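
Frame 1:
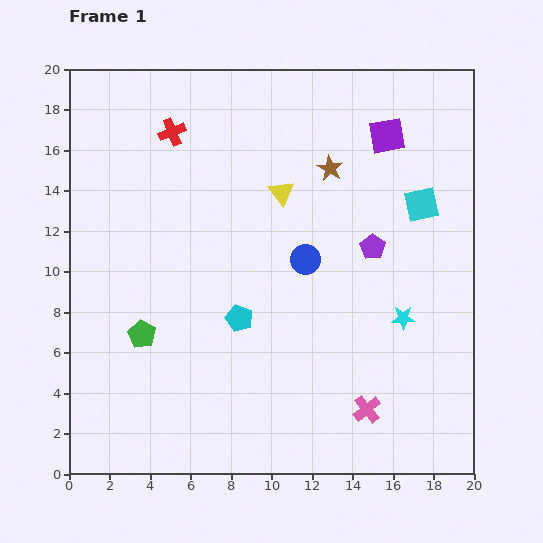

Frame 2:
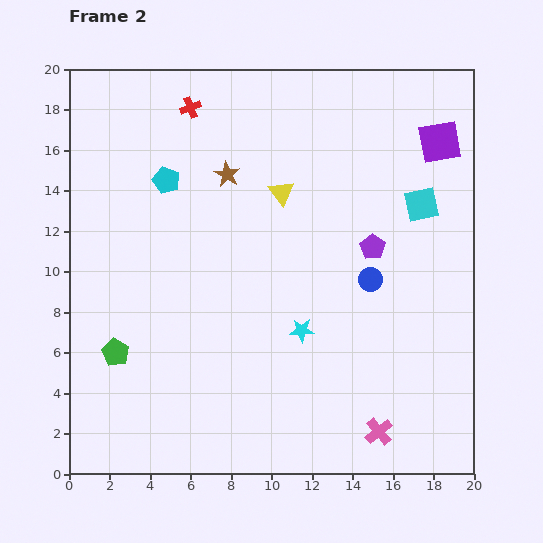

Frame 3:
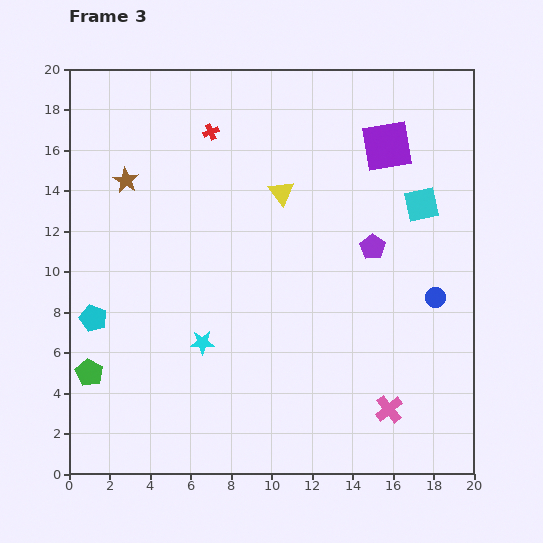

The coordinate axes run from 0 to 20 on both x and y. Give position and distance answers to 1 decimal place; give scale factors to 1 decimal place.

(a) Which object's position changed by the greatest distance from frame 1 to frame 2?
the cyan pentagon

(moved 7.7; next 5.1)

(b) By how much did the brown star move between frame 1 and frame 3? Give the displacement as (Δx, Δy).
(-10.1, -0.6)

The brown star was at (12.9, 15.1) in frame 1 and (2.8, 14.5) in frame 3.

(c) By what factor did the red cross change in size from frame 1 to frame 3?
0.6×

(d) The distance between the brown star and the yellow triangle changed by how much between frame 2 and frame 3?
+4.9

Distance in frame 2: 2.8. Distance in frame 3: 7.7.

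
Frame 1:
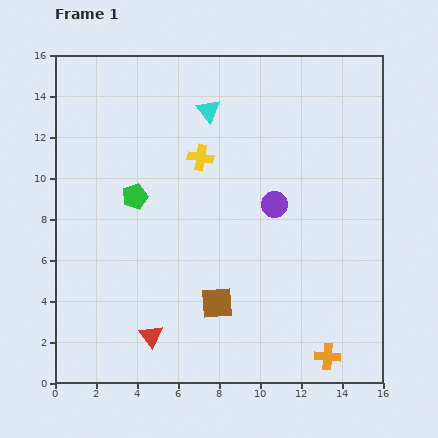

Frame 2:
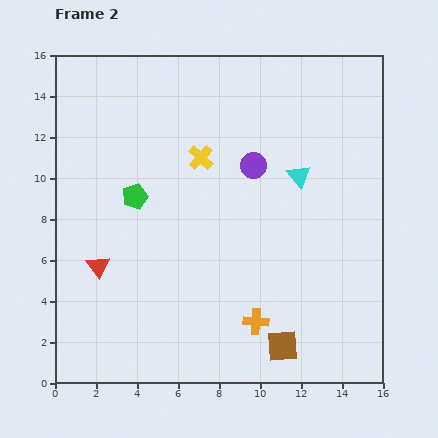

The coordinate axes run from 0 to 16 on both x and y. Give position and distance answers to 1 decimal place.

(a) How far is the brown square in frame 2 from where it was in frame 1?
3.8

The brown square moved from (7.9, 3.9) to (11.1, 1.8), a distance of √(3.2² + 2.1²) ≈ 3.8.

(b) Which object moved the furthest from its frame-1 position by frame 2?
the cyan triangle

(moved 5.4; next 4.3)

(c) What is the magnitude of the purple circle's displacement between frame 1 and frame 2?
2.1

The purple circle moved from (10.7, 8.7) to (9.7, 10.6), a distance of √(1.0² + 1.9²) ≈ 2.1.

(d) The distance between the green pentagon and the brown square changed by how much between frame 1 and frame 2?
+3.7

Distance in frame 1: 6.6. Distance in frame 2: 10.3.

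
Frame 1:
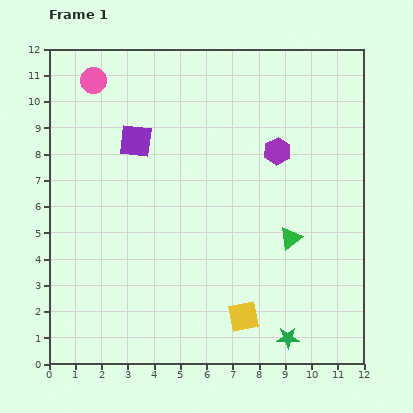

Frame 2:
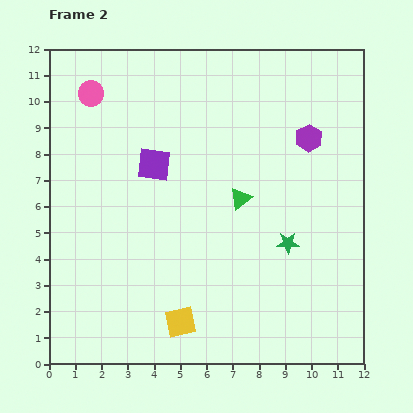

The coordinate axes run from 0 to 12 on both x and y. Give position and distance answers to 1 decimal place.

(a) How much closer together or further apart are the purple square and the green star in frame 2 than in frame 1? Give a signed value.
-3.6

Distance in frame 1: 9.5. Distance in frame 2: 5.9.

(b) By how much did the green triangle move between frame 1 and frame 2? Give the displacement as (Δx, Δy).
(-1.9, 1.5)

The green triangle was at (9.2, 4.8) in frame 1 and (7.3, 6.3) in frame 2.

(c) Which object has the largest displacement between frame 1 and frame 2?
the green star

(moved 3.6; next 2.4)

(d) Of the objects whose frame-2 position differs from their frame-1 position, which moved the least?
the pink circle

(moved 0.5)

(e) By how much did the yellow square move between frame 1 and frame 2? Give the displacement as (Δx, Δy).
(-2.4, -0.2)

The yellow square was at (7.4, 1.8) in frame 1 and (5.0, 1.6) in frame 2.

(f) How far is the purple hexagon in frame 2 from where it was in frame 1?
1.3

The purple hexagon moved from (8.7, 8.1) to (9.9, 8.6), a distance of √(1.2² + 0.5²) ≈ 1.3.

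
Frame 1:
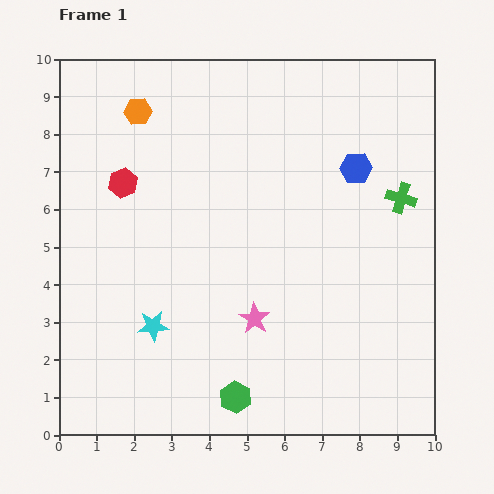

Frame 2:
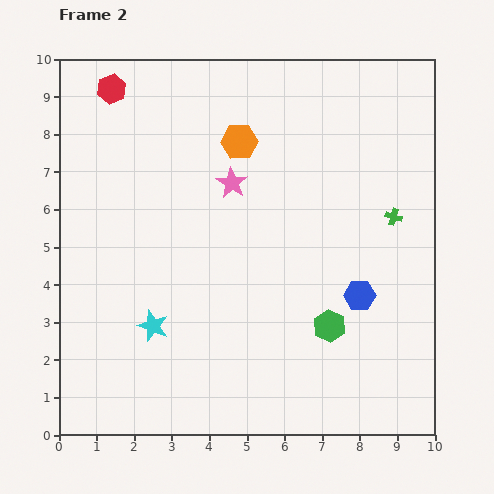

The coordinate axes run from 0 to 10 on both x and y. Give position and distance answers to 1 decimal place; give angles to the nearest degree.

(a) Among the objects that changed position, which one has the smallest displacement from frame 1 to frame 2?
the green cross

(moved 0.5)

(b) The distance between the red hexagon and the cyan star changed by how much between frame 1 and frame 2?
+2.5

Distance in frame 1: 3.9. Distance in frame 2: 6.4.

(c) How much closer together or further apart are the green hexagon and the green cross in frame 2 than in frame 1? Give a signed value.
-3.5

Distance in frame 1: 6.9. Distance in frame 2: 3.4.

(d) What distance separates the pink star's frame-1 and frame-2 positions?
3.6

The pink star moved from (5.2, 3.1) to (4.6, 6.7), a distance of √(0.6² + 3.6²) ≈ 3.6.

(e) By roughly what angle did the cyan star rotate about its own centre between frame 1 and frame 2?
24° clockwise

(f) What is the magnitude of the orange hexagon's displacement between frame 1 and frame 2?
2.8

The orange hexagon moved from (2.1, 8.6) to (4.8, 7.8), a distance of √(2.7² + 0.8²) ≈ 2.8.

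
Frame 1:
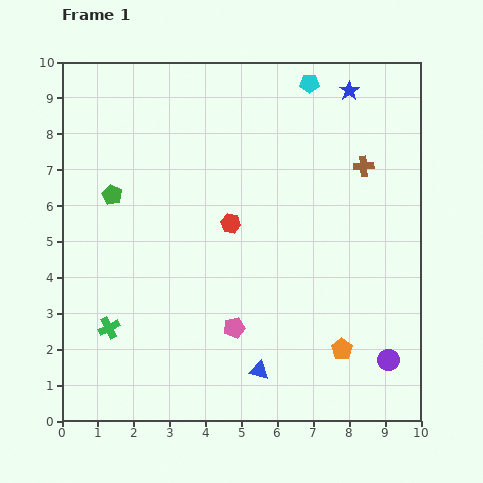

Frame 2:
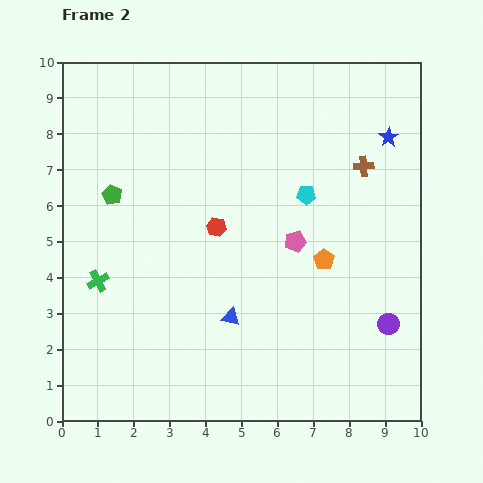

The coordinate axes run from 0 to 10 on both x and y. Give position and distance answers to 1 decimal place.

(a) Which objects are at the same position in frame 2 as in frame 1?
the green pentagon, the brown cross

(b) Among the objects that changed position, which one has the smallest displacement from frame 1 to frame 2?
the red hexagon

(moved 0.4)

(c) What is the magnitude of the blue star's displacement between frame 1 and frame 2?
1.7

The blue star moved from (8.0, 9.2) to (9.1, 7.9), a distance of √(1.1² + 1.3²) ≈ 1.7.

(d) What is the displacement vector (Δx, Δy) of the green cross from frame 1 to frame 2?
(-0.3, 1.3)

The green cross was at (1.3, 2.6) in frame 1 and (1.0, 3.9) in frame 2.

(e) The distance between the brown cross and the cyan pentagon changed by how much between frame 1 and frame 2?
-0.9

Distance in frame 1: 2.7. Distance in frame 2: 1.8.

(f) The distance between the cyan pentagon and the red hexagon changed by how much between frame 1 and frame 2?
-1.8

Distance in frame 1: 4.5. Distance in frame 2: 2.7.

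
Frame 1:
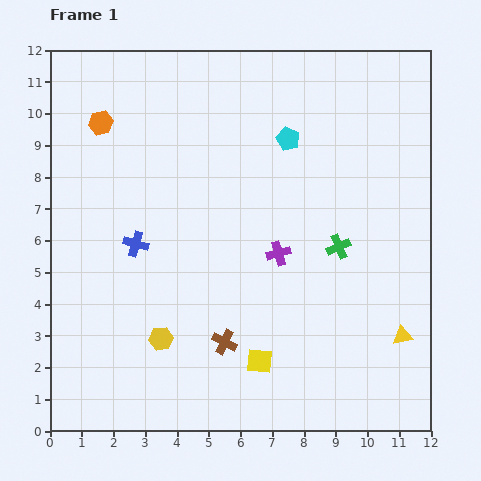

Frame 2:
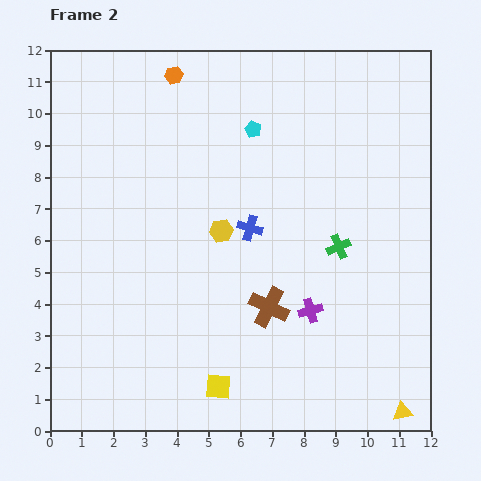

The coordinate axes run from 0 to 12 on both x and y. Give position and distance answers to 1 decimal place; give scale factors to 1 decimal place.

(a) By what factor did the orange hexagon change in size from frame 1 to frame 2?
0.7×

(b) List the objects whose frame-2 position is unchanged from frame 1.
the green cross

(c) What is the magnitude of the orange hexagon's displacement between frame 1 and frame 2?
2.7

The orange hexagon moved from (1.6, 9.7) to (3.9, 11.2), a distance of √(2.3² + 1.5²) ≈ 2.7.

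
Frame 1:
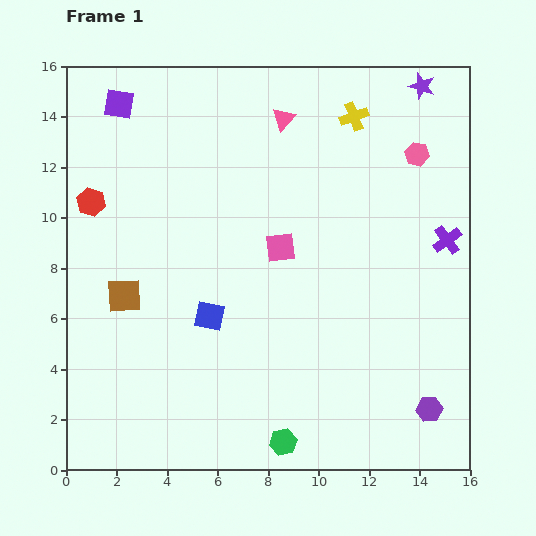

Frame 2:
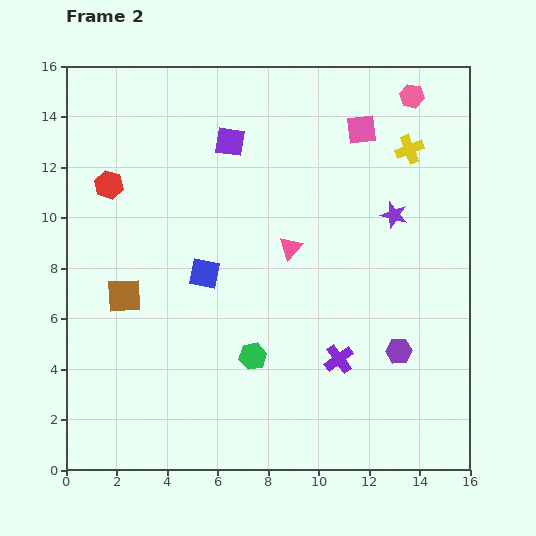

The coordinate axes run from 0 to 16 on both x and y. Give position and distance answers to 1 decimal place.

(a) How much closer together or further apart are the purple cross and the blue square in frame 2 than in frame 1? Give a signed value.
-3.6

Distance in frame 1: 9.9. Distance in frame 2: 6.3.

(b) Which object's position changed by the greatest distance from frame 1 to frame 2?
the purple cross

(moved 6.4; next 5.7)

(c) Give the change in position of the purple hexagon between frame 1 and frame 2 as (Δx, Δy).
(-1.2, 2.3)

The purple hexagon was at (14.4, 2.4) in frame 1 and (13.2, 4.7) in frame 2.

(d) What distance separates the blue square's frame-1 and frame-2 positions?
1.7

The blue square moved from (5.7, 6.1) to (5.5, 7.8), a distance of √(0.2² + 1.7²) ≈ 1.7.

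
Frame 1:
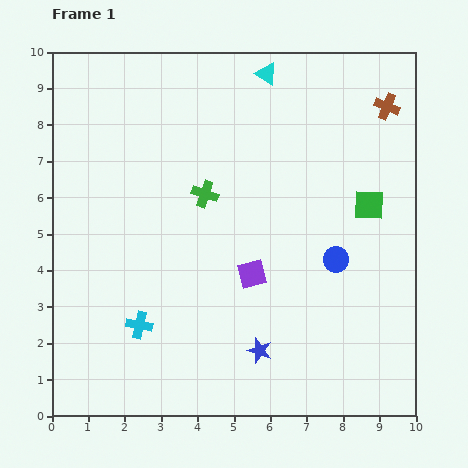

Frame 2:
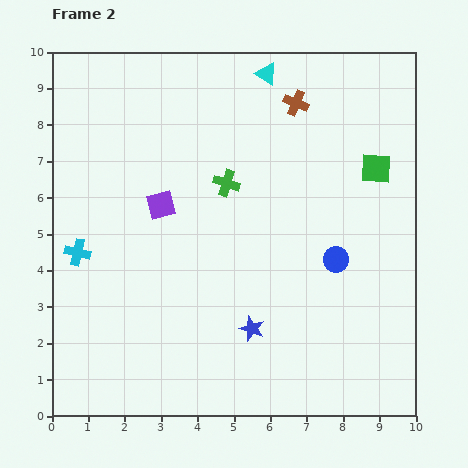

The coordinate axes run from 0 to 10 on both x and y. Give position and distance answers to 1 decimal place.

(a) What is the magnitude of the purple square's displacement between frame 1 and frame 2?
3.1

The purple square moved from (5.5, 3.9) to (3.0, 5.8), a distance of √(2.5² + 1.9²) ≈ 3.1.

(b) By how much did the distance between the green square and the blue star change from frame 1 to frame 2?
+0.6

Distance in frame 1: 5.0. Distance in frame 2: 5.6.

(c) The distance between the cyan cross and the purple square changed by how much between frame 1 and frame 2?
-0.8

Distance in frame 1: 3.4. Distance in frame 2: 2.6.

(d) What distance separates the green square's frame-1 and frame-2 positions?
1.0

The green square moved from (8.7, 5.8) to (8.9, 6.8), a distance of √(0.2² + 1.0²) ≈ 1.0.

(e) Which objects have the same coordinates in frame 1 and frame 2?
the cyan triangle, the blue circle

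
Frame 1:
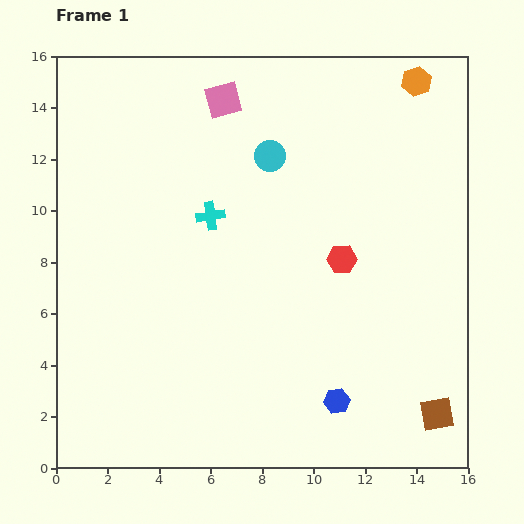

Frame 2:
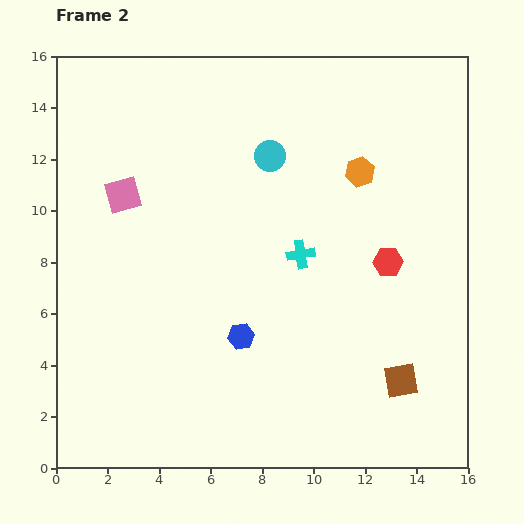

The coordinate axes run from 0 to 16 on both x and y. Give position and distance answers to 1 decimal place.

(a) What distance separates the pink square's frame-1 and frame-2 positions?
5.4

The pink square moved from (6.5, 14.3) to (2.6, 10.6), a distance of √(3.9² + 3.7²) ≈ 5.4.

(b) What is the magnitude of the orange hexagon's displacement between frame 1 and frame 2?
4.1

The orange hexagon moved from (14.0, 15.0) to (11.8, 11.5), a distance of √(2.2² + 3.5²) ≈ 4.1.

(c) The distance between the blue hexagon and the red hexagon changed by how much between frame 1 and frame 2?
+0.9

Distance in frame 1: 5.5. Distance in frame 2: 6.4.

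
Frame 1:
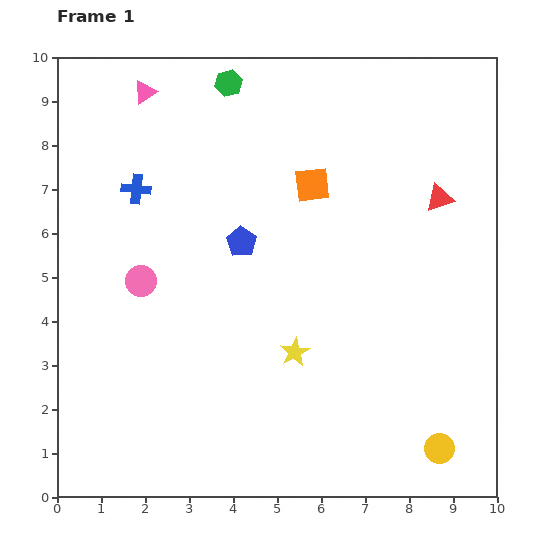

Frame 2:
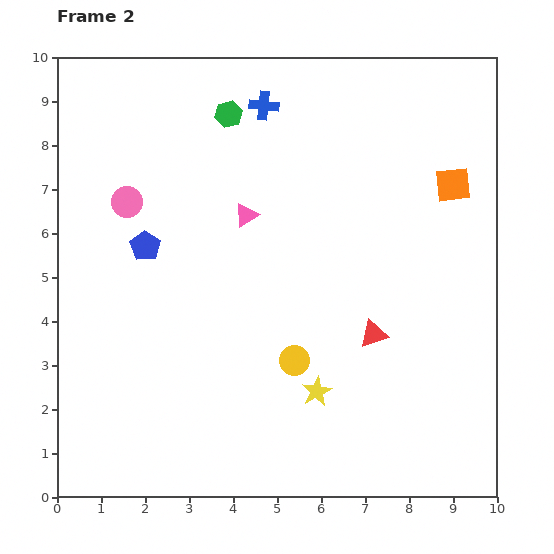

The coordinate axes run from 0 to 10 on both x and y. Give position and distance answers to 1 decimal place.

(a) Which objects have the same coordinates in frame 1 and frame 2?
none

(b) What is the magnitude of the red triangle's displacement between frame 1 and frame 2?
3.4

The red triangle moved from (8.7, 6.8) to (7.2, 3.7), a distance of √(1.5² + 3.1²) ≈ 3.4.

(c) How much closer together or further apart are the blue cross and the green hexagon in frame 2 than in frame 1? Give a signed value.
-2.4

Distance in frame 1: 3.2. Distance in frame 2: 0.8.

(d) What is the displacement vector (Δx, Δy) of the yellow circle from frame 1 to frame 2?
(-3.3, 2.0)

The yellow circle was at (8.7, 1.1) in frame 1 and (5.4, 3.1) in frame 2.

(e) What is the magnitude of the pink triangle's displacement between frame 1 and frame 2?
3.6

The pink triangle moved from (2.0, 9.2) to (4.3, 6.4), a distance of √(2.3² + 2.8²) ≈ 3.6.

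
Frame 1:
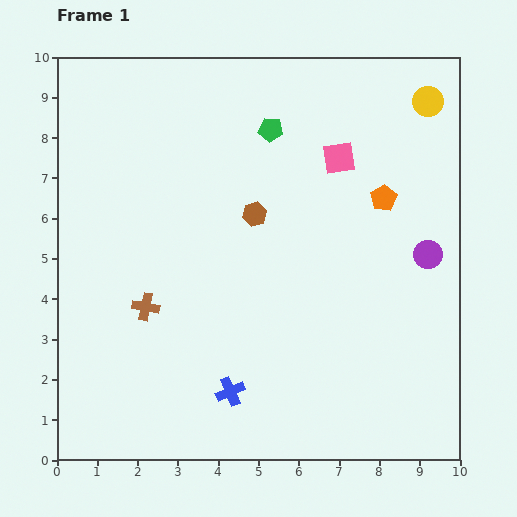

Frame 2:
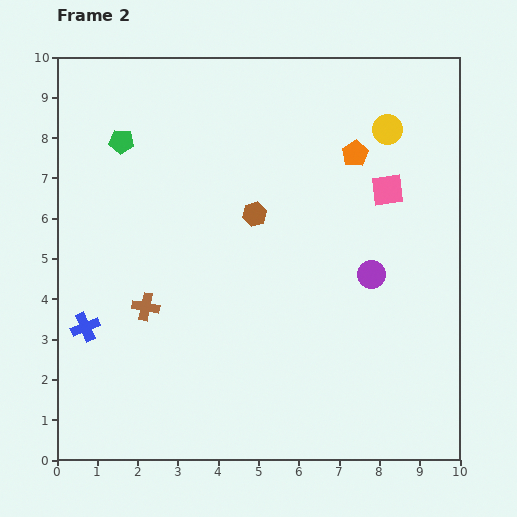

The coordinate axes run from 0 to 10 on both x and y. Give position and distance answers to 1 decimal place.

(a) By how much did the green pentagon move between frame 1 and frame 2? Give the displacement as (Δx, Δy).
(-3.7, -0.3)

The green pentagon was at (5.3, 8.2) in frame 1 and (1.6, 7.9) in frame 2.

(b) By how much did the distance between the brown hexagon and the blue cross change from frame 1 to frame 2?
+0.6

Distance in frame 1: 4.4. Distance in frame 2: 5.0.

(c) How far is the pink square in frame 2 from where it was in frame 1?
1.4

The pink square moved from (7.0, 7.5) to (8.2, 6.7), a distance of √(1.2² + 0.8²) ≈ 1.4.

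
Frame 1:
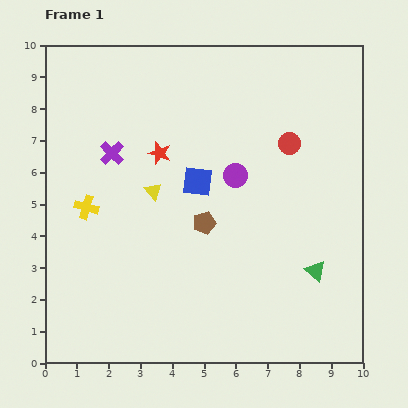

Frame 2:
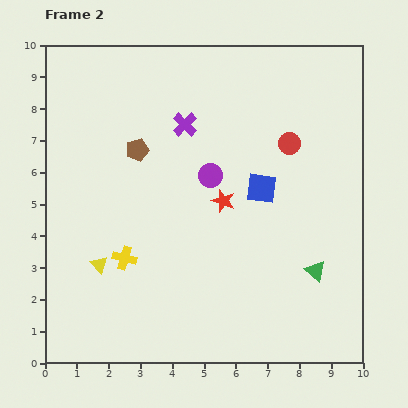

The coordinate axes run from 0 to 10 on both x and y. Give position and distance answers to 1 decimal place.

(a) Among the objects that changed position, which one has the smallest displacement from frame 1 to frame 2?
the purple circle

(moved 0.8)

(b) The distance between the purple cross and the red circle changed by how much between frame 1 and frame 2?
-2.2

Distance in frame 1: 5.6. Distance in frame 2: 3.4.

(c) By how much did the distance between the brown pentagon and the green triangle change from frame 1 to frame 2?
+3.0

Distance in frame 1: 3.8. Distance in frame 2: 6.8.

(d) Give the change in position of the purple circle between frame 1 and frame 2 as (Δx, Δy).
(-0.8, 0.0)

The purple circle was at (6.0, 5.9) in frame 1 and (5.2, 5.9) in frame 2.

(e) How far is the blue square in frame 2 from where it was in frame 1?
2.0

The blue square moved from (4.8, 5.7) to (6.8, 5.5), a distance of √(2.0² + 0.2²) ≈ 2.0.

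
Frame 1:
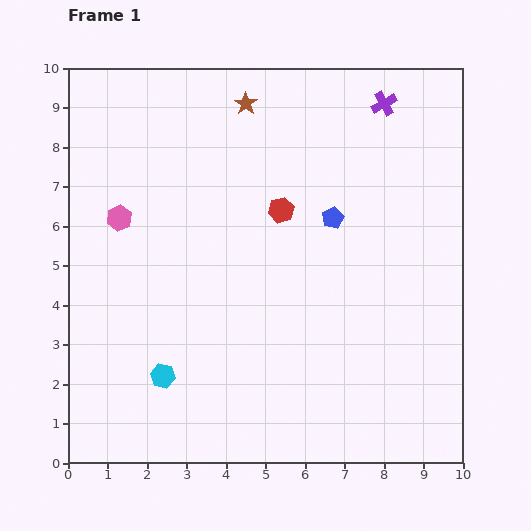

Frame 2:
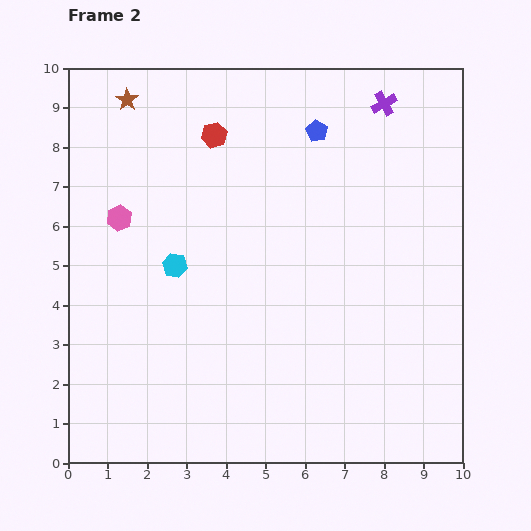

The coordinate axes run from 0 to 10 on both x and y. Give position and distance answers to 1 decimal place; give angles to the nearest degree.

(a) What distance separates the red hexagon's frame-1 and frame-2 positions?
2.5

The red hexagon moved from (5.4, 6.4) to (3.7, 8.3), a distance of √(1.7² + 1.9²) ≈ 2.5.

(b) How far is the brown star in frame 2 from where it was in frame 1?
3.0

The brown star moved from (4.5, 9.1) to (1.5, 9.2), a distance of √(3.0² + 0.1²) ≈ 3.0.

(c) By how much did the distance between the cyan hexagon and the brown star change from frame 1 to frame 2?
-2.8

Distance in frame 1: 7.2. Distance in frame 2: 4.4.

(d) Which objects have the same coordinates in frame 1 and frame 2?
the purple cross, the pink hexagon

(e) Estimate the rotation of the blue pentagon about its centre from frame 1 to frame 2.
18° counter-clockwise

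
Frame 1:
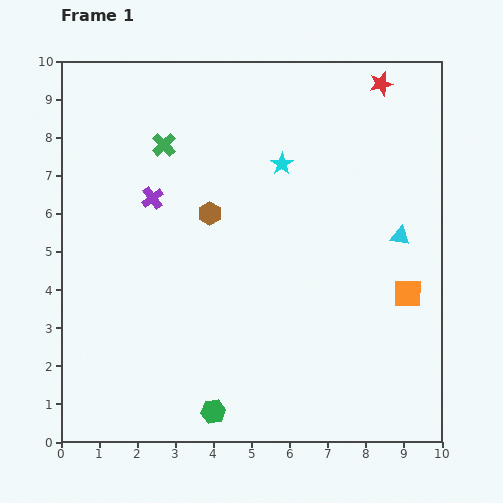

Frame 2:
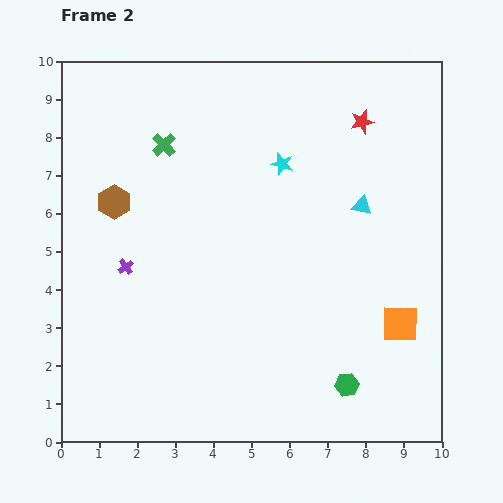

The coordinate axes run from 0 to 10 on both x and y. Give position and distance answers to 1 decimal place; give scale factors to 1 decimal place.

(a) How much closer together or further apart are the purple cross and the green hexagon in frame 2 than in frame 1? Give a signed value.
+0.8

Distance in frame 1: 5.8. Distance in frame 2: 6.6.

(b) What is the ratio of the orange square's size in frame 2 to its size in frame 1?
1.3×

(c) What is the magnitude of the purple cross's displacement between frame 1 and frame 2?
1.9

The purple cross moved from (2.4, 6.4) to (1.7, 4.6), a distance of √(0.7² + 1.8²) ≈ 1.9.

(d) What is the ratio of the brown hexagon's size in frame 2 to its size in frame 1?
1.5×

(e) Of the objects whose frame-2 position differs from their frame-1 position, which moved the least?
the orange square

(moved 0.8)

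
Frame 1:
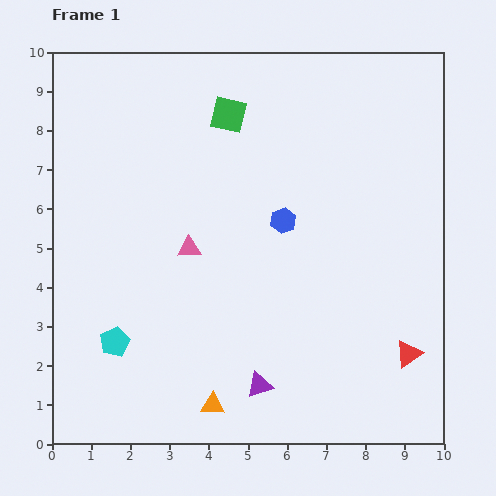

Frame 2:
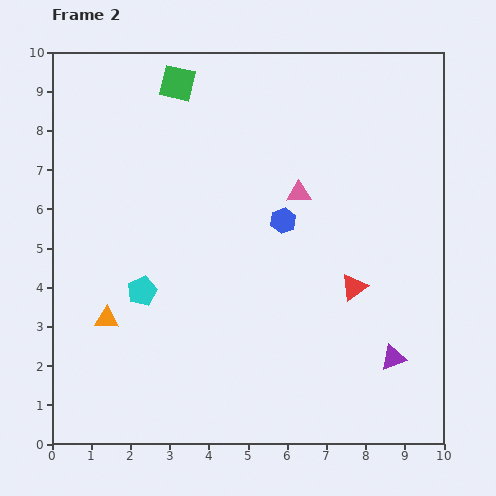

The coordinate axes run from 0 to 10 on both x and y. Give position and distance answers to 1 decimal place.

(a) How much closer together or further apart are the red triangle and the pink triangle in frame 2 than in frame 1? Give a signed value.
-3.4

Distance in frame 1: 6.2. Distance in frame 2: 2.8.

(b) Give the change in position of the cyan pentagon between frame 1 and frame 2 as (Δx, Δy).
(0.7, 1.3)

The cyan pentagon was at (1.6, 2.6) in frame 1 and (2.3, 3.9) in frame 2.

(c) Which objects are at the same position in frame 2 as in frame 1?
the blue hexagon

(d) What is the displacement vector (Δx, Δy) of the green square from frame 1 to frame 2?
(-1.3, 0.8)

The green square was at (4.5, 8.4) in frame 1 and (3.2, 9.2) in frame 2.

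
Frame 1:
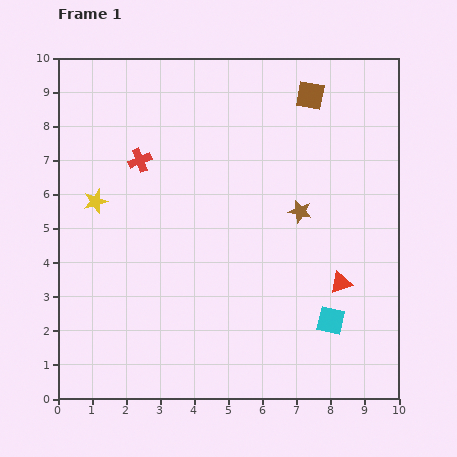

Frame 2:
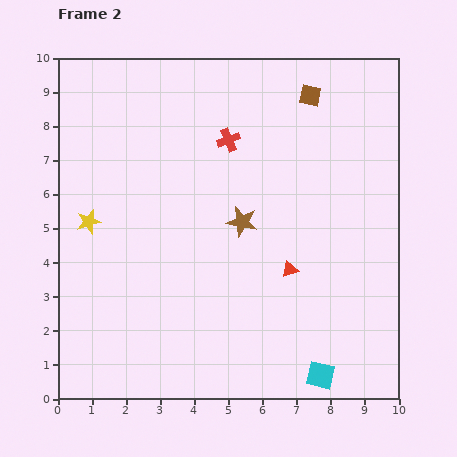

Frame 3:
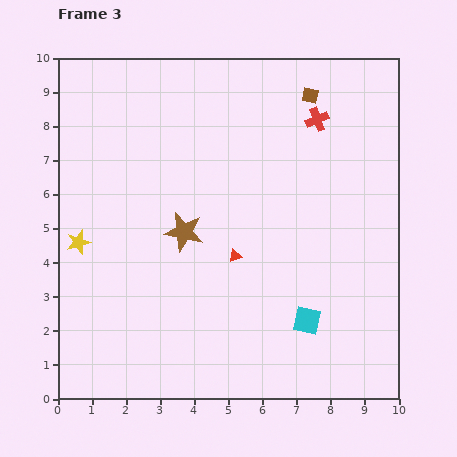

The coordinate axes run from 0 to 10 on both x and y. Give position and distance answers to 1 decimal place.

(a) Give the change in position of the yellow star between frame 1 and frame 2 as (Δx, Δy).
(-0.2, -0.6)

The yellow star was at (1.1, 5.8) in frame 1 and (0.9, 5.2) in frame 2.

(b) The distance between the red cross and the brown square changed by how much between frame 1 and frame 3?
-4.6

Distance in frame 1: 5.3. Distance in frame 3: 0.7.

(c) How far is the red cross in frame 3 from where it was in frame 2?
2.7

The red cross moved from (5.0, 7.6) to (7.6, 8.2), a distance of √(2.6² + 0.6²) ≈ 2.7.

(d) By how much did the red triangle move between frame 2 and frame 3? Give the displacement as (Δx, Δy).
(-1.6, 0.4)

The red triangle was at (6.8, 3.8) in frame 2 and (5.2, 4.2) in frame 3.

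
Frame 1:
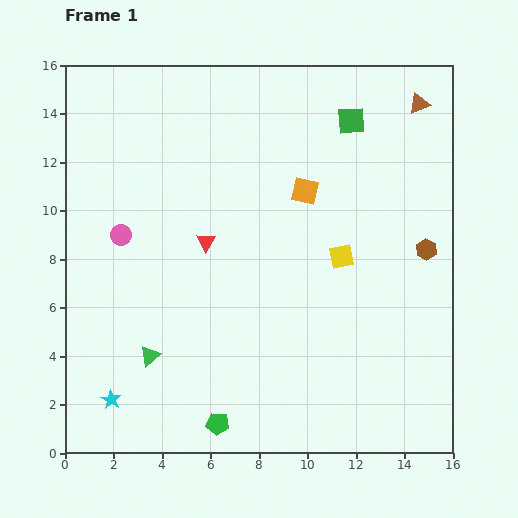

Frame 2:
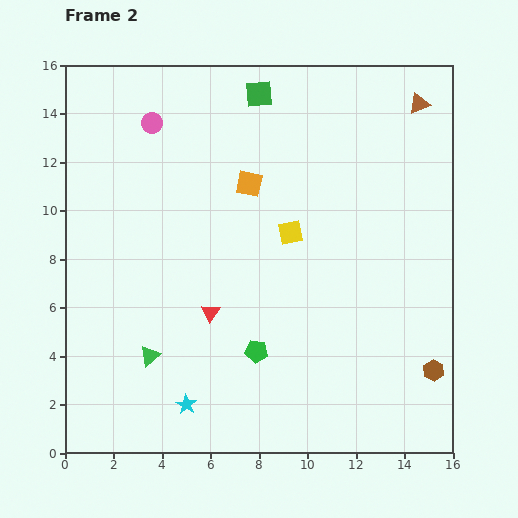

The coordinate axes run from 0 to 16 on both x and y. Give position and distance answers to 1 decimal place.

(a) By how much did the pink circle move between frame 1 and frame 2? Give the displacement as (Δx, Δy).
(1.3, 4.6)

The pink circle was at (2.3, 9.0) in frame 1 and (3.6, 13.6) in frame 2.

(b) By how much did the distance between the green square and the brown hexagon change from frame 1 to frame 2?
+7.4

Distance in frame 1: 6.1. Distance in frame 2: 13.5.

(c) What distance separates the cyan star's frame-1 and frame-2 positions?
3.1

The cyan star moved from (1.9, 2.2) to (5.0, 2.0), a distance of √(3.1² + 0.2²) ≈ 3.1.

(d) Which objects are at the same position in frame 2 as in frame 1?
the green triangle, the brown triangle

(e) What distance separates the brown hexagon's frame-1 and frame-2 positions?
5.0

The brown hexagon moved from (14.9, 8.4) to (15.2, 3.4), a distance of √(0.3² + 5.0²) ≈ 5.0.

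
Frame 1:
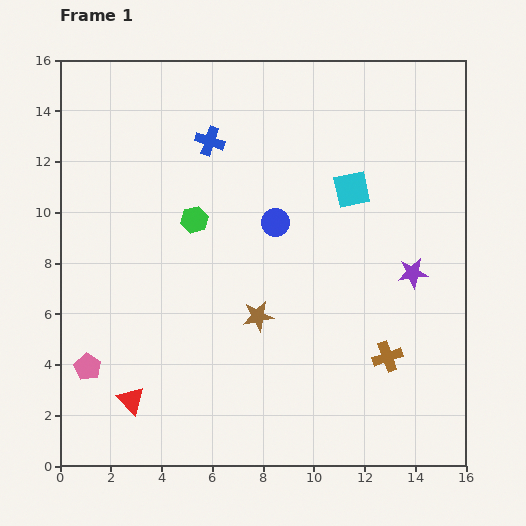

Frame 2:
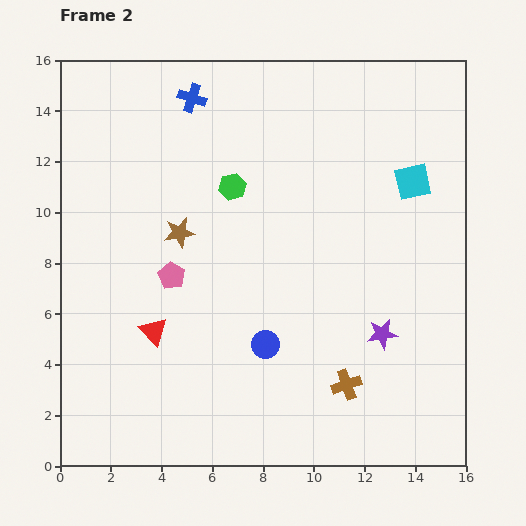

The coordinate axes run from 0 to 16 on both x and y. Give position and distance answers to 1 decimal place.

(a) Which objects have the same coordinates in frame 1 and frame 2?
none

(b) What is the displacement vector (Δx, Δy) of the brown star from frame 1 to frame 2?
(-3.1, 3.3)

The brown star was at (7.8, 5.9) in frame 1 and (4.7, 9.2) in frame 2.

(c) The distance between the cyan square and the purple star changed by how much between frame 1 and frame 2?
+2.0

Distance in frame 1: 4.1. Distance in frame 2: 6.1.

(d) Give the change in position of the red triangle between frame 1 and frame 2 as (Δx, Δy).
(0.9, 2.7)

The red triangle was at (2.8, 2.6) in frame 1 and (3.7, 5.3) in frame 2.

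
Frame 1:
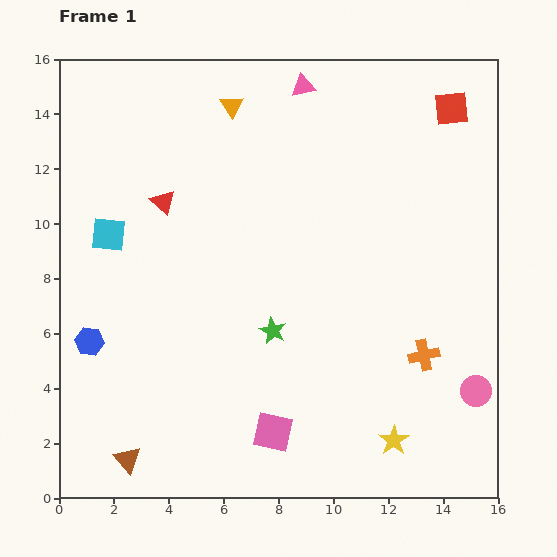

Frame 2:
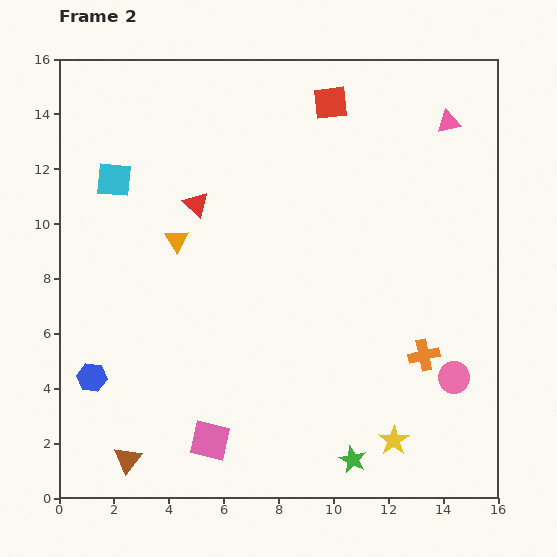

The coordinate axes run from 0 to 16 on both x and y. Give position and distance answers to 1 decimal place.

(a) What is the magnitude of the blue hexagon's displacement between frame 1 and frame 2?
1.3

The blue hexagon moved from (1.1, 5.7) to (1.2, 4.4), a distance of √(0.1² + 1.3²) ≈ 1.3.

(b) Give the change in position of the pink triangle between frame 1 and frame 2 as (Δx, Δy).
(5.3, -1.3)

The pink triangle was at (8.9, 15.0) in frame 1 and (14.2, 13.7) in frame 2.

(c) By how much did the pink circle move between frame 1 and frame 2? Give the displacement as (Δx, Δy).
(-0.8, 0.5)

The pink circle was at (15.2, 3.9) in frame 1 and (14.4, 4.4) in frame 2.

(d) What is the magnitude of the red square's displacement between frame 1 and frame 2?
4.4

The red square moved from (14.3, 14.2) to (9.9, 14.4), a distance of √(4.4² + 0.2²) ≈ 4.4.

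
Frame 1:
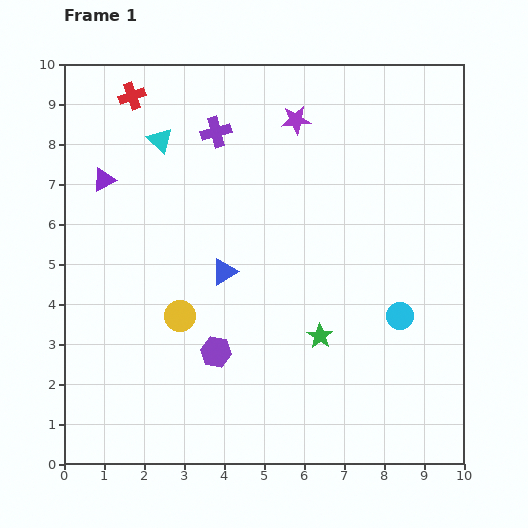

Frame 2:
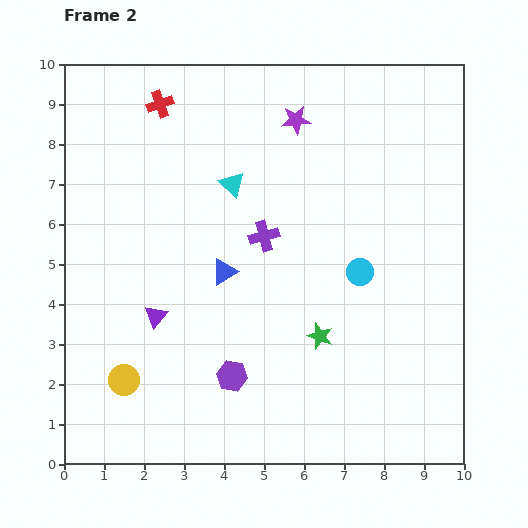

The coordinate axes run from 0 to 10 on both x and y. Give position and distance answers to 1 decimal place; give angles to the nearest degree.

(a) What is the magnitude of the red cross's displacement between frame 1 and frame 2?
0.7

The red cross moved from (1.7, 9.2) to (2.4, 9.0), a distance of √(0.7² + 0.2²) ≈ 0.7.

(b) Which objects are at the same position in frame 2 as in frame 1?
the purple star, the blue triangle, the green star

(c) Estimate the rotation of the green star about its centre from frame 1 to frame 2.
15° counter-clockwise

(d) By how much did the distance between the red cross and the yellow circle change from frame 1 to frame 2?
+1.4

Distance in frame 1: 5.6. Distance in frame 2: 7.0.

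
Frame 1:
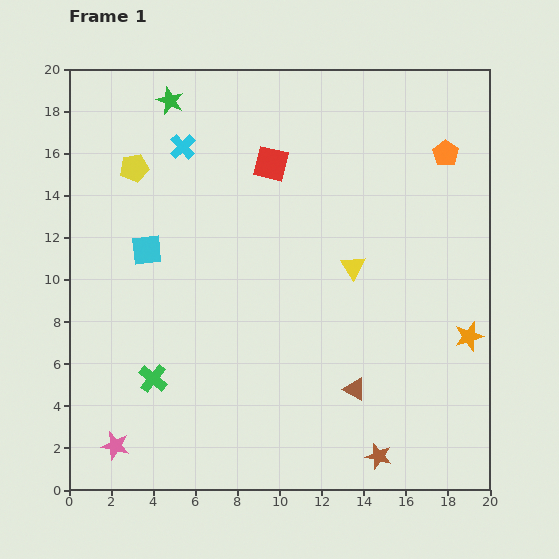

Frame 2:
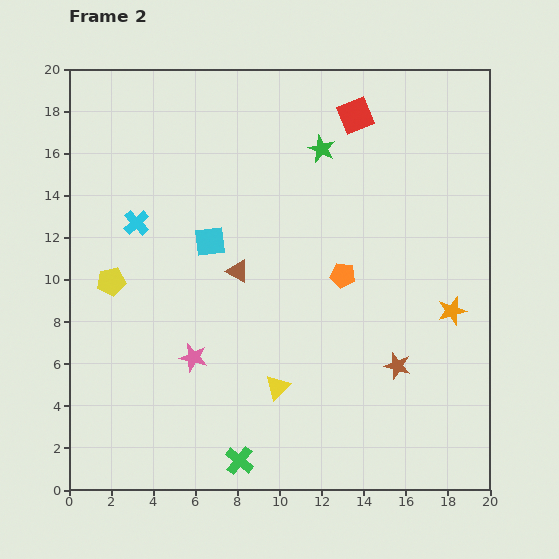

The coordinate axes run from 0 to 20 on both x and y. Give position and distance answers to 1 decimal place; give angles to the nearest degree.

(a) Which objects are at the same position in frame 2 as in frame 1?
none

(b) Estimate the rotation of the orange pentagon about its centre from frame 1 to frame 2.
25° counter-clockwise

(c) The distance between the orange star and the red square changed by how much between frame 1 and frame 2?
-2.1

Distance in frame 1: 12.5. Distance in frame 2: 10.4.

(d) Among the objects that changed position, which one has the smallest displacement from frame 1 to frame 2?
the orange star

(moved 1.4)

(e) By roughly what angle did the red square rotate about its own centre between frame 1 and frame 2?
35° counter-clockwise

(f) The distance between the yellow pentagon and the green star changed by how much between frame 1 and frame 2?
+8.2

Distance in frame 1: 3.6. Distance in frame 2: 11.8.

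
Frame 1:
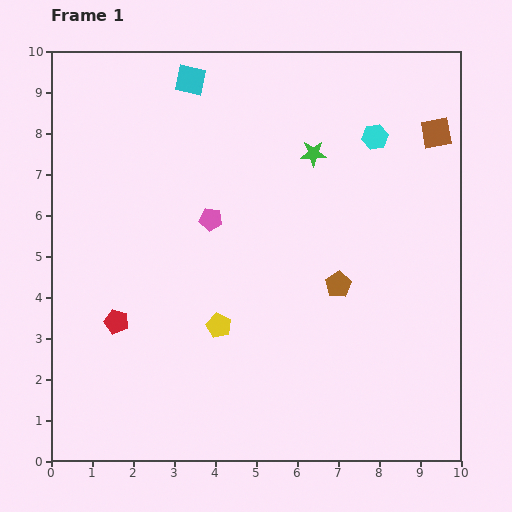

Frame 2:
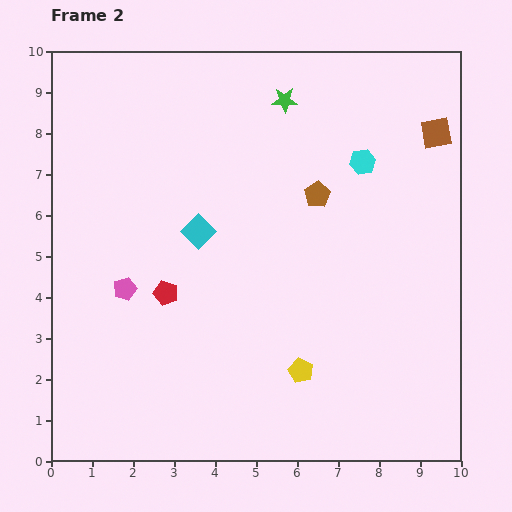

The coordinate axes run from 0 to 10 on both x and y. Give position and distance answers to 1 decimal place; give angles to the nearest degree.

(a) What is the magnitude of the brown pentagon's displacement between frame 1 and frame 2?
2.3

The brown pentagon moved from (7.0, 4.3) to (6.5, 6.5), a distance of √(0.5² + 2.2²) ≈ 2.3.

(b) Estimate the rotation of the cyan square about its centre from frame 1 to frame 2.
31° clockwise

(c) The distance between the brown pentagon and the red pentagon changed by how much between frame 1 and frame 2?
-1.1

Distance in frame 1: 5.5. Distance in frame 2: 4.4.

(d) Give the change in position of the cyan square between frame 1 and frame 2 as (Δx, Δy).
(0.2, -3.7)

The cyan square was at (3.4, 9.3) in frame 1 and (3.6, 5.6) in frame 2.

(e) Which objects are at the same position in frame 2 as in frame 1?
the brown square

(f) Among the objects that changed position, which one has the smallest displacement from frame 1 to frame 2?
the cyan hexagon

(moved 0.7)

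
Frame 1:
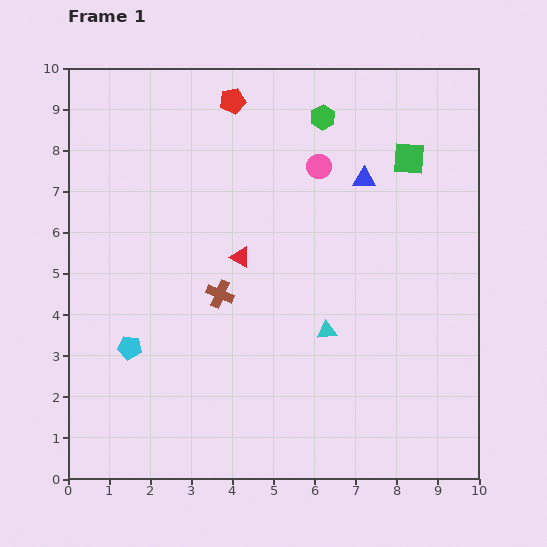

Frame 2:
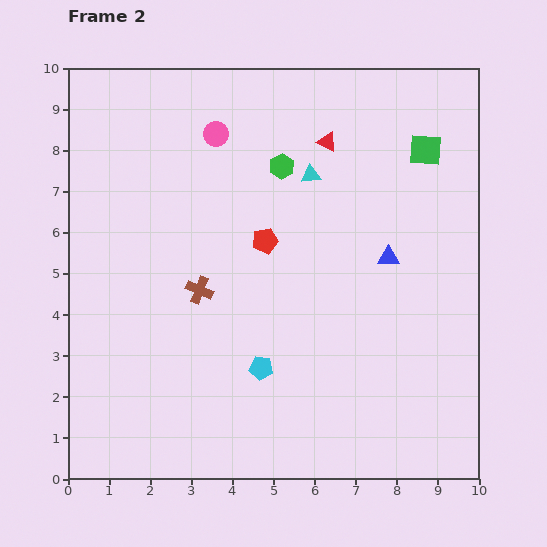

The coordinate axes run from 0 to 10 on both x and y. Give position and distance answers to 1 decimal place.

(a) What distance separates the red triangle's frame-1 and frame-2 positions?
3.5

The red triangle moved from (4.2, 5.4) to (6.3, 8.2), a distance of √(2.1² + 2.8²) ≈ 3.5.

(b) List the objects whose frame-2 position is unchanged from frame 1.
none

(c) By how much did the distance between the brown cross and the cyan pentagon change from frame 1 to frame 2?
-0.2

Distance in frame 1: 2.6. Distance in frame 2: 2.4.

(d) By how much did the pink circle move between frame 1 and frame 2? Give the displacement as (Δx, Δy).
(-2.5, 0.8)

The pink circle was at (6.1, 7.6) in frame 1 and (3.6, 8.4) in frame 2.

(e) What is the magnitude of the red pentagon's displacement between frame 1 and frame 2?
3.5

The red pentagon moved from (4.0, 9.2) to (4.8, 5.8), a distance of √(0.8² + 3.4²) ≈ 3.5.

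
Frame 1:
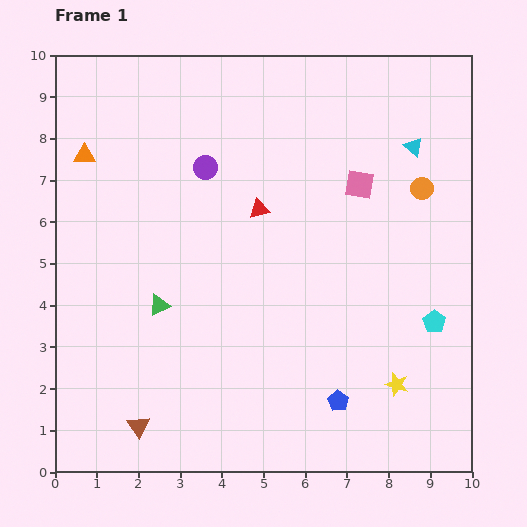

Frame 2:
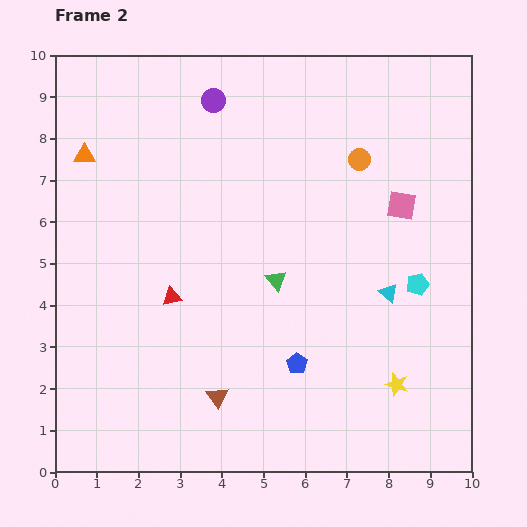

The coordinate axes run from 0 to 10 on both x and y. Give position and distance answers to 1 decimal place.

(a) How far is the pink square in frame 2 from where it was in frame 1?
1.1

The pink square moved from (7.3, 6.9) to (8.3, 6.4), a distance of √(1.0² + 0.5²) ≈ 1.1.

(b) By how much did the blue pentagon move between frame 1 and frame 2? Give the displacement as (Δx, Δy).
(-1.0, 0.9)

The blue pentagon was at (6.8, 1.7) in frame 1 and (5.8, 2.6) in frame 2.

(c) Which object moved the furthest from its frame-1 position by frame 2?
the cyan triangle

(moved 3.6; next 3.0)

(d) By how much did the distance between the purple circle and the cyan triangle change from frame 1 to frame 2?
+1.2

Distance in frame 1: 5.0. Distance in frame 2: 6.2.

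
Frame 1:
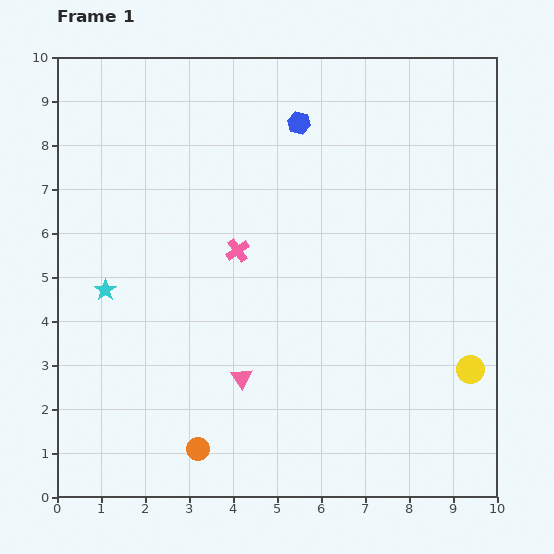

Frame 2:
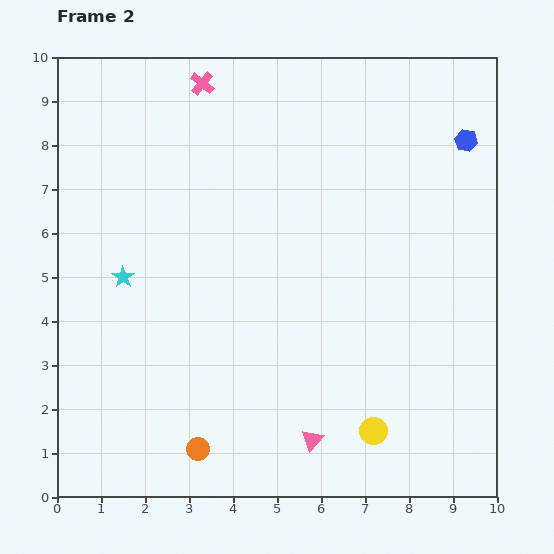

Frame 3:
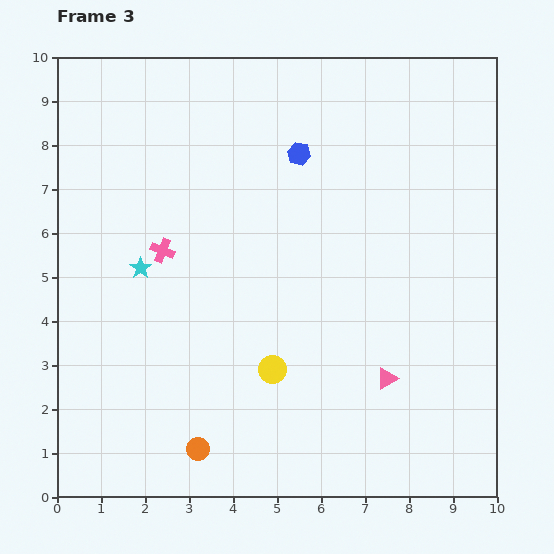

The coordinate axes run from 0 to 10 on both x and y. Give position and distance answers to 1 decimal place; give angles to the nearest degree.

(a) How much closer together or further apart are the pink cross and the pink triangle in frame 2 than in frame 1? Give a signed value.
+5.6

Distance in frame 1: 2.9. Distance in frame 2: 8.5.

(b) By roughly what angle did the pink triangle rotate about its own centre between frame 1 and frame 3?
34° clockwise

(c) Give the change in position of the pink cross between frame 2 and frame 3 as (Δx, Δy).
(-0.9, -3.8)

The pink cross was at (3.3, 9.4) in frame 2 and (2.4, 5.6) in frame 3.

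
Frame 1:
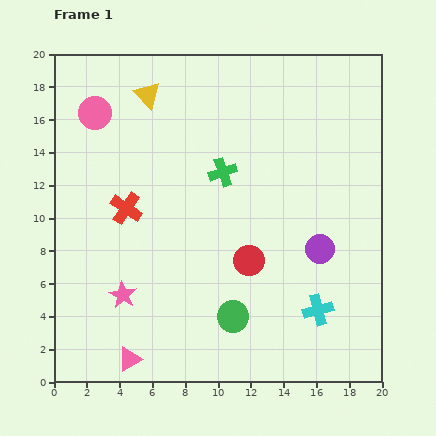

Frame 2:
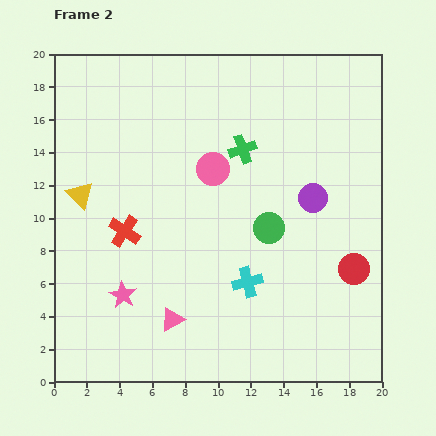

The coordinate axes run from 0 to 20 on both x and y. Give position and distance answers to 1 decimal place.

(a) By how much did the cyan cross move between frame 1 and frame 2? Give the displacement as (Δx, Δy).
(-4.3, 1.7)

The cyan cross was at (16.1, 4.4) in frame 1 and (11.8, 6.1) in frame 2.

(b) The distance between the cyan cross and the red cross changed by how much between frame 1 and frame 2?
-5.1

Distance in frame 1: 13.2. Distance in frame 2: 8.1.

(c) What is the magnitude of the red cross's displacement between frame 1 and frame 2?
1.4

The red cross moved from (4.4, 10.6) to (4.3, 9.2), a distance of √(0.1² + 1.4²) ≈ 1.4.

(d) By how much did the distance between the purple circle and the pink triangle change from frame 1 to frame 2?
-2.1

Distance in frame 1: 13.4. Distance in frame 2: 11.3.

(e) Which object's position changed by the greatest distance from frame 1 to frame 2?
the pink circle

(moved 8.0; next 7.3)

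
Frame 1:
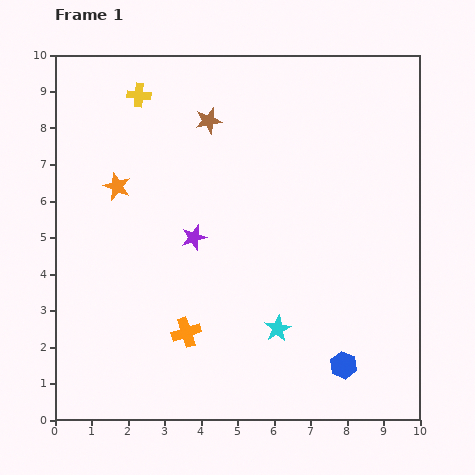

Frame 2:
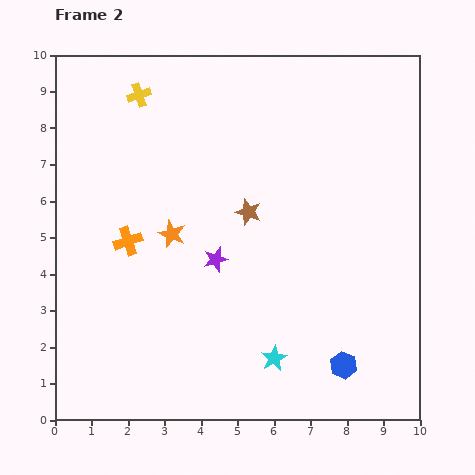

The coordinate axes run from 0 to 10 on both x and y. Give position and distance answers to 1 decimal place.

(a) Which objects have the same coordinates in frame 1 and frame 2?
the blue hexagon, the yellow cross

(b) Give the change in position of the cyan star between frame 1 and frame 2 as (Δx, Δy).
(-0.1, -0.8)

The cyan star was at (6.1, 2.5) in frame 1 and (6.0, 1.7) in frame 2.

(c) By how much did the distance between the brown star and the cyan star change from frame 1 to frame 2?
-1.9

Distance in frame 1: 6.0. Distance in frame 2: 4.1.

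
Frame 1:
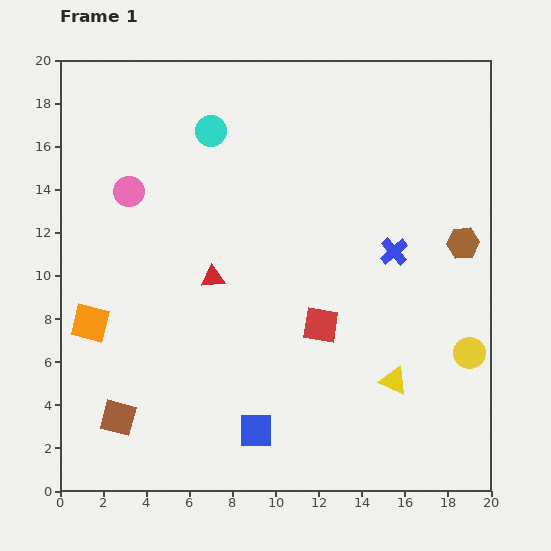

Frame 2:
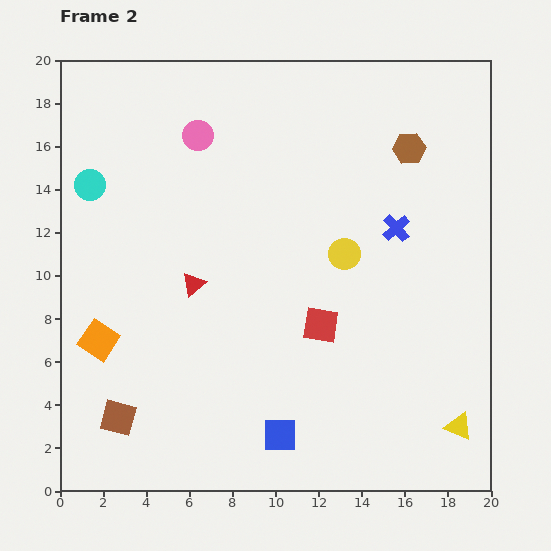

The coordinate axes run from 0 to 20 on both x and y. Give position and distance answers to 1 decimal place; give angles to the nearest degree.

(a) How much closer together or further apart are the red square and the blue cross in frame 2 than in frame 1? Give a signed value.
+0.9

Distance in frame 1: 4.8. Distance in frame 2: 5.7.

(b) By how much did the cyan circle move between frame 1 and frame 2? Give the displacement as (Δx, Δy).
(-5.6, -2.5)

The cyan circle was at (7.0, 16.7) in frame 1 and (1.4, 14.2) in frame 2.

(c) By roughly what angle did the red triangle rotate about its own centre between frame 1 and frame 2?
35° counter-clockwise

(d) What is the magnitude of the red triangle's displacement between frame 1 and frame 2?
0.9

The red triangle moved from (7.1, 9.9) to (6.2, 9.6), a distance of √(0.9² + 0.3²) ≈ 0.9.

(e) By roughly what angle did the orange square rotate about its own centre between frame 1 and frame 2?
20° clockwise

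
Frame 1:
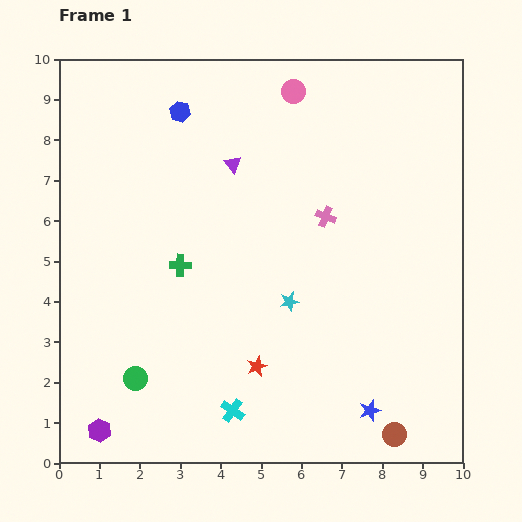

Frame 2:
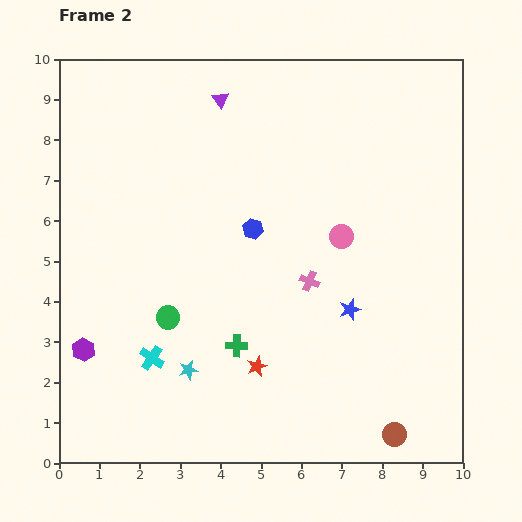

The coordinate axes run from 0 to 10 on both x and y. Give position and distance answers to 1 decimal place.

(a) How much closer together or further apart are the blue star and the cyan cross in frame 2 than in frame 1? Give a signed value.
+1.6

Distance in frame 1: 3.4. Distance in frame 2: 5.0.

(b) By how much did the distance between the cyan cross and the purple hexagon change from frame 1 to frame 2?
-1.6

Distance in frame 1: 3.3. Distance in frame 2: 1.7.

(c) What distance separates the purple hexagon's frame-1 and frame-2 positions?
2.0

The purple hexagon moved from (1.0, 0.8) to (0.6, 2.8), a distance of √(0.4² + 2.0²) ≈ 2.0.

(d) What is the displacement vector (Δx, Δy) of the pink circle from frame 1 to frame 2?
(1.2, -3.6)

The pink circle was at (5.8, 9.2) in frame 1 and (7.0, 5.6) in frame 2.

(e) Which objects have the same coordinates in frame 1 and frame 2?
the red star, the brown circle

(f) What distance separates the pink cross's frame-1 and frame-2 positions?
1.6

The pink cross moved from (6.6, 6.1) to (6.2, 4.5), a distance of √(0.4² + 1.6²) ≈ 1.6.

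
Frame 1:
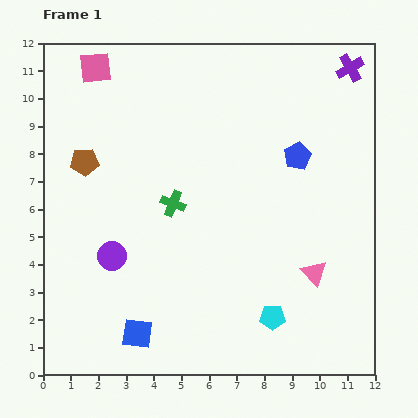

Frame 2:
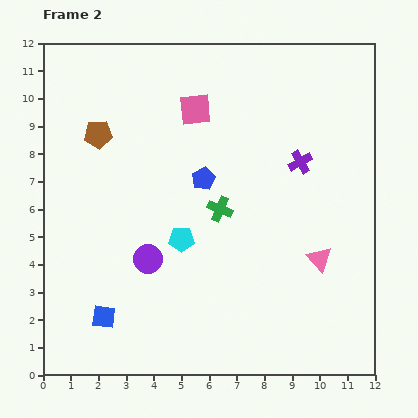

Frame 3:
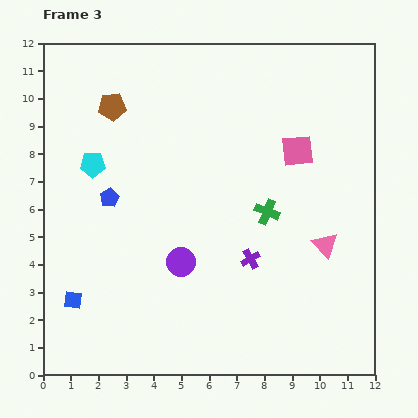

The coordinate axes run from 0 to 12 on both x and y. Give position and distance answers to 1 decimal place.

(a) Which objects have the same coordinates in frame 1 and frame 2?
none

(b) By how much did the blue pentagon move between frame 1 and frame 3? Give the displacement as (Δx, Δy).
(-6.8, -1.5)

The blue pentagon was at (9.2, 7.9) in frame 1 and (2.4, 6.4) in frame 3.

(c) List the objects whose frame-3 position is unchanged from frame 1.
none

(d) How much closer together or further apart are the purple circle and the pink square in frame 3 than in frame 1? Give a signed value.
-1.0

Distance in frame 1: 6.8. Distance in frame 3: 5.8.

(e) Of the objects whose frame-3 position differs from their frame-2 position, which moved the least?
the pink triangle

(moved 0.5)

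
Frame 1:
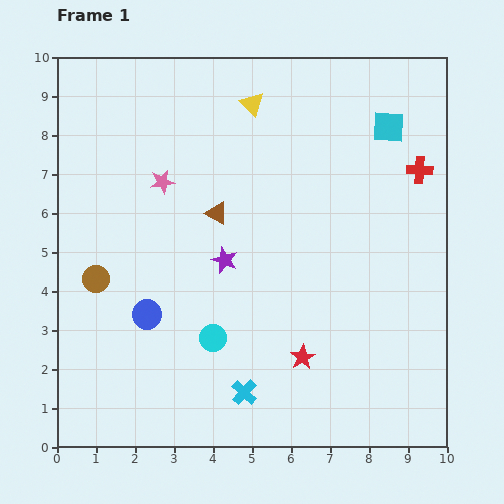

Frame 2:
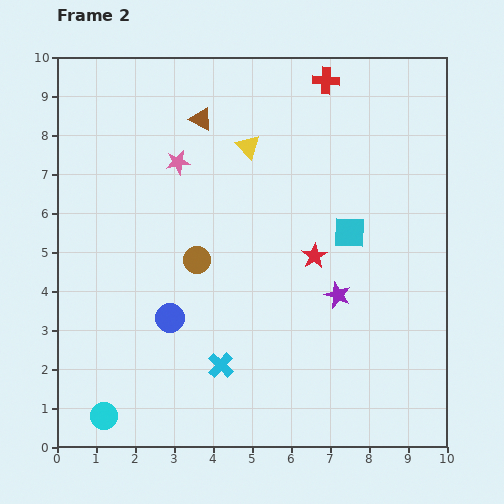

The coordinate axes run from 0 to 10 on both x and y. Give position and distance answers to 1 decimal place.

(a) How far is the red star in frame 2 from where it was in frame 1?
2.6

The red star moved from (6.3, 2.3) to (6.6, 4.9), a distance of √(0.3² + 2.6²) ≈ 2.6.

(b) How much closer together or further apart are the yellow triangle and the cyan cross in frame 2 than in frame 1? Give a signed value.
-1.8

Distance in frame 1: 7.4. Distance in frame 2: 5.6.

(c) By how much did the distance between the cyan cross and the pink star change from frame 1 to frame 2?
-0.5

Distance in frame 1: 5.8. Distance in frame 2: 5.3.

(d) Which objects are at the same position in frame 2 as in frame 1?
none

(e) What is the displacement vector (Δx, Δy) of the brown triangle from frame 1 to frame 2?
(-0.4, 2.4)

The brown triangle was at (4.1, 6.0) in frame 1 and (3.7, 8.4) in frame 2.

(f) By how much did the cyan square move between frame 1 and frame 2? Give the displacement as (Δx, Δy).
(-1.0, -2.7)

The cyan square was at (8.5, 8.2) in frame 1 and (7.5, 5.5) in frame 2.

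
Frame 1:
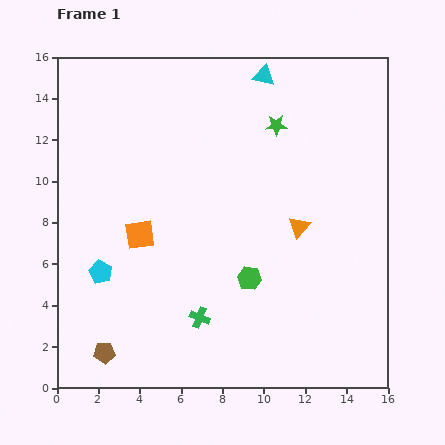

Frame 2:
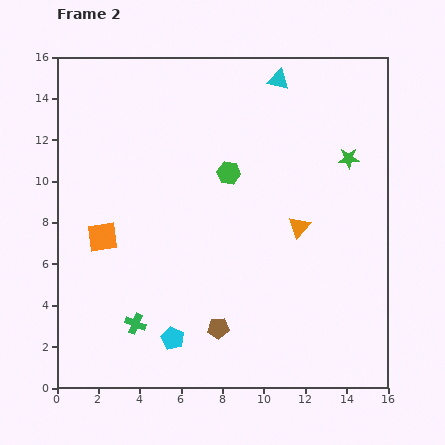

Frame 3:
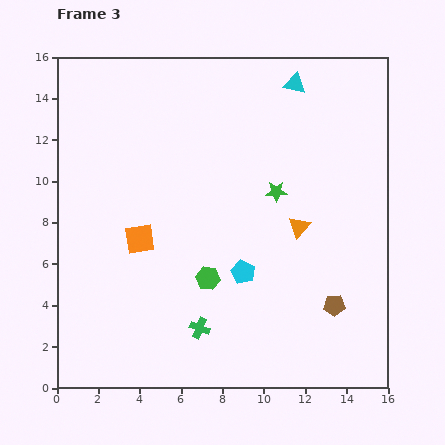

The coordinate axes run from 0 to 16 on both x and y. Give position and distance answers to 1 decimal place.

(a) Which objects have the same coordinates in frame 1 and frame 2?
the orange triangle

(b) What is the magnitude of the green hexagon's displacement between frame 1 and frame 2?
5.2

The green hexagon moved from (9.3, 5.3) to (8.3, 10.4), a distance of √(1.0² + 5.1²) ≈ 5.2.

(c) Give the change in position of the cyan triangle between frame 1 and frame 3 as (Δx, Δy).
(1.5, -0.4)

The cyan triangle was at (10.0, 15.1) in frame 1 and (11.5, 14.7) in frame 3.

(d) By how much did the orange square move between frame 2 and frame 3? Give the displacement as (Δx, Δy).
(1.8, -0.1)

The orange square was at (2.2, 7.3) in frame 2 and (4.0, 7.2) in frame 3.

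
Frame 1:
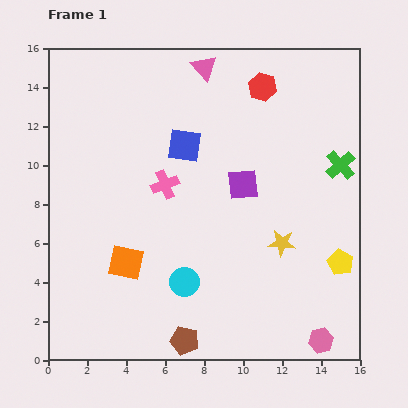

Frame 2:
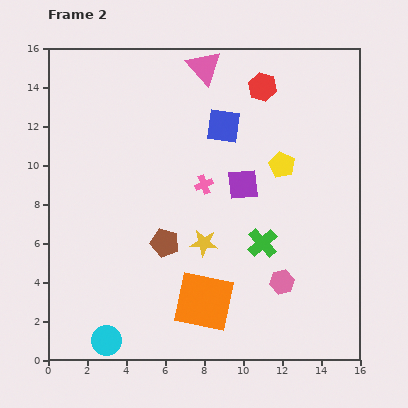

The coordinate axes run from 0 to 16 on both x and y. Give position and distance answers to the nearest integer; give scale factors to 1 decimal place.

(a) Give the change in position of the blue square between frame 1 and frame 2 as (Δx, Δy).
(2, 1)

The blue square was at (7, 11) in frame 1 and (9, 12) in frame 2.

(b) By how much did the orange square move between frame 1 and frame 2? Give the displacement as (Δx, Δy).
(4, -2)

The orange square was at (4, 5) in frame 1 and (8, 3) in frame 2.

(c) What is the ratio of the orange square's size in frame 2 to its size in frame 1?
1.7×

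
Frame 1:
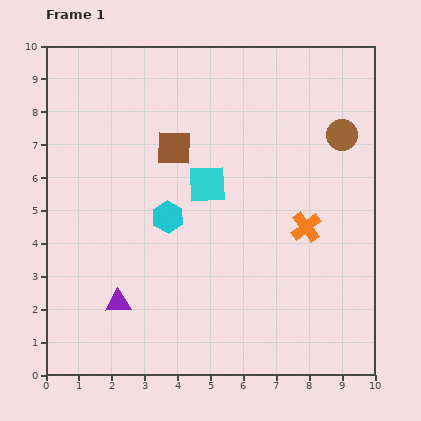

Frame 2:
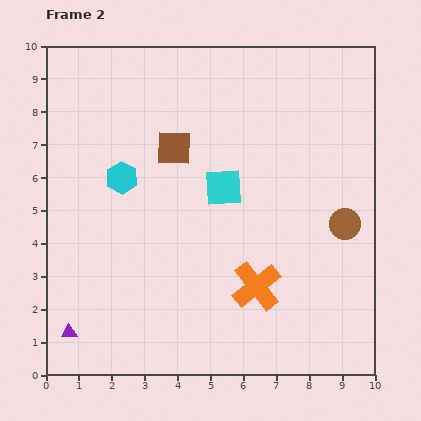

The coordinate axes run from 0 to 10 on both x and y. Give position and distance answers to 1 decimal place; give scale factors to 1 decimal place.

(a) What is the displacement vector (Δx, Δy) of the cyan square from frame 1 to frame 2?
(0.5, -0.1)

The cyan square was at (4.9, 5.8) in frame 1 and (5.4, 5.7) in frame 2.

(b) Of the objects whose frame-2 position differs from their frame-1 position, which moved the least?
the cyan square

(moved 0.5)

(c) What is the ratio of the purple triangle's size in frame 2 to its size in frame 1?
0.6×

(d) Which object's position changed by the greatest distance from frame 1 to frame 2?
the brown circle

(moved 2.7; next 2.3)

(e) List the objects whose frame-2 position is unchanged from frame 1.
the brown square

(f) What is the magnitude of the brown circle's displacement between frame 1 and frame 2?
2.7

The brown circle moved from (9.0, 7.3) to (9.1, 4.6), a distance of √(0.1² + 2.7²) ≈ 2.7.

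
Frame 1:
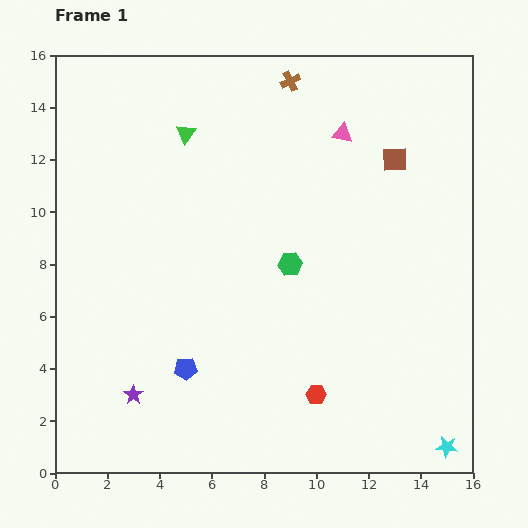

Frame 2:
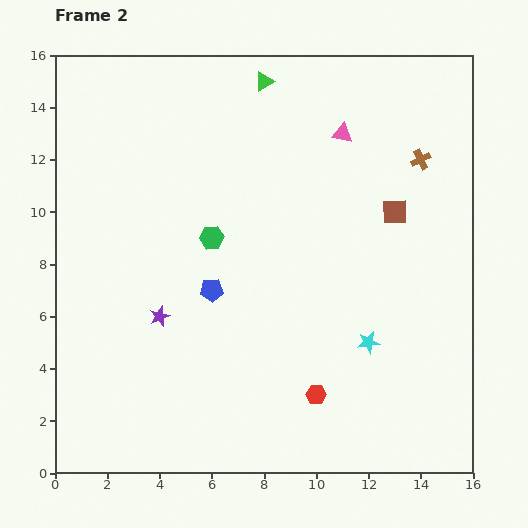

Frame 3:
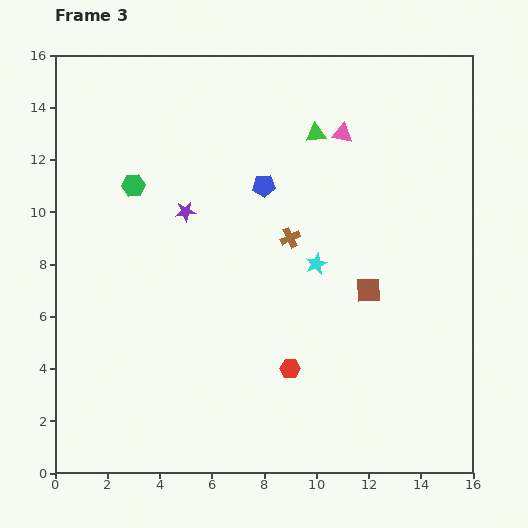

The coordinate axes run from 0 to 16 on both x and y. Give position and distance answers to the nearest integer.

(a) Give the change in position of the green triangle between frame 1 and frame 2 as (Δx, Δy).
(3, 2)

The green triangle was at (5, 13) in frame 1 and (8, 15) in frame 2.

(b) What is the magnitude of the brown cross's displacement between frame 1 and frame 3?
6

The brown cross moved from (9, 15) to (9, 9), a distance of √(0² + 6²) ≈ 6.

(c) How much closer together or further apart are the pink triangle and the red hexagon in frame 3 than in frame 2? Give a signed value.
-1

Distance in frame 2: 10. Distance in frame 3: 9.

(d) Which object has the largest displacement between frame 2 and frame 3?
the brown cross

(moved 6; next 4)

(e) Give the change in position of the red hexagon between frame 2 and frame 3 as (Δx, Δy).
(-1, 1)

The red hexagon was at (10, 3) in frame 2 and (9, 4) in frame 3.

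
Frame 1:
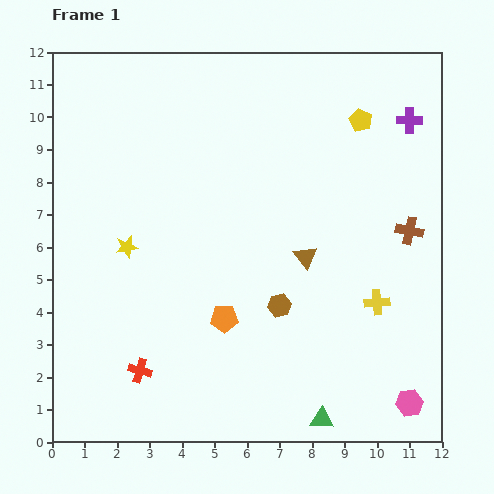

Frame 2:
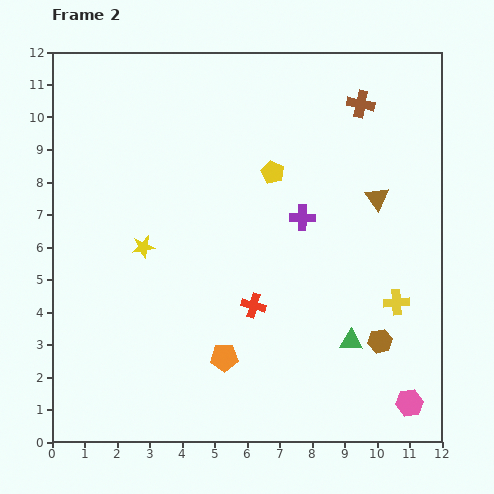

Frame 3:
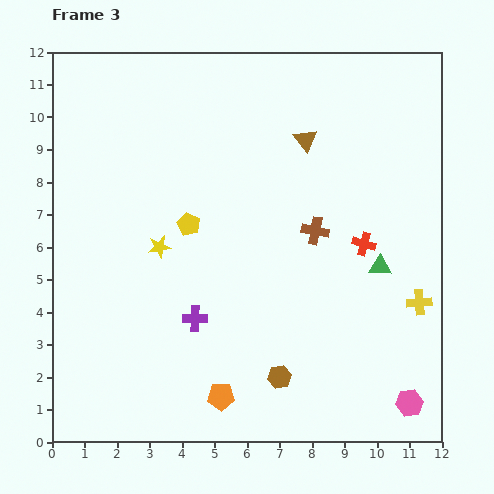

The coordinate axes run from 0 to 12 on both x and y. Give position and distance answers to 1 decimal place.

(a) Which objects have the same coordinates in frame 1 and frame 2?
the pink hexagon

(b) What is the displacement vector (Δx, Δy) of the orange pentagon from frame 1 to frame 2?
(0.0, -1.2)

The orange pentagon was at (5.3, 3.8) in frame 1 and (5.3, 2.6) in frame 2.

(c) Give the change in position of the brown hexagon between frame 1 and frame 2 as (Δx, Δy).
(3.1, -1.1)

The brown hexagon was at (7.0, 4.2) in frame 1 and (10.1, 3.1) in frame 2.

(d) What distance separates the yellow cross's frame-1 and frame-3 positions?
1.3

The yellow cross moved from (10.0, 4.3) to (11.3, 4.3), a distance of √(1.3² + 0.0²) ≈ 1.3.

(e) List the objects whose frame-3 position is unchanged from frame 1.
the pink hexagon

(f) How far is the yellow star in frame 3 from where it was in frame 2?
0.5

The yellow star moved from (2.8, 6.0) to (3.3, 6.0), a distance of √(0.5² + 0.0²) ≈ 0.5.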